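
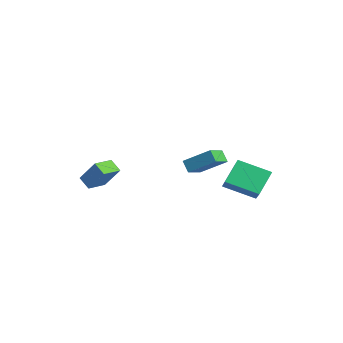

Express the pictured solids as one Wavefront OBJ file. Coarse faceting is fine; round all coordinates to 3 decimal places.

v 4.274 2.165 -0.996
v 3.58 3.217 0.359
v 2.921 2.503 -1.95
v 2.227 3.555 -0.595
v 5.293 3.905 -1.825
v 4.599 4.957 -0.47
v 3.94 4.243 -2.779
v 3.246 5.295 -1.424
v -4.028 -4.193 -3.1
v -3.026 -3.502 -1.577
v -4.697 -2.958 -3.22
v -3.695 -2.267 -1.697
v -3.285 -3.853 -3.743
v -2.283 -3.162 -2.22
v -3.954 -2.618 -3.863
v -2.952 -1.927 -2.34
v 2.369 0.999 0.093
v 3.183 -0.033 0.546
v 3.415 2.299 1.177
v 4.229 1.267 1.63
v 2.931 1.133 -0.61
v 3.745 0.101 -0.157
v 3.977 2.433 0.474
v 4.791 1.401 0.927
f 2 4 1
f 5 2 1
f 1 4 3
f 3 5 1
f 2 8 4
f 6 2 5
f 6 8 2
f 4 8 3
f 7 5 3
f 3 8 7
f 7 6 5
f 8 6 7
f 10 12 9
f 13 10 9
f 9 12 11
f 11 13 9
f 10 16 12
f 14 10 13
f 14 16 10
f 12 16 11
f 15 13 11
f 11 16 15
f 15 14 13
f 16 14 15
f 18 20 17
f 21 18 17
f 17 20 19
f 19 21 17
f 18 24 20
f 22 18 21
f 22 24 18
f 20 24 19
f 23 21 19
f 19 24 23
f 23 22 21
f 24 22 23



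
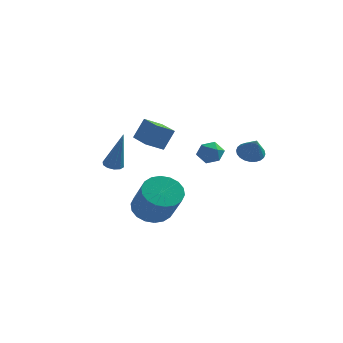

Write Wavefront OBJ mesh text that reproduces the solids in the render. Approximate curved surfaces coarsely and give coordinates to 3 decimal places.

v -2.939 -0.451 0.404
v -2.514 -0.68 0.239
v -2.301 -0.769 2.476
v -2.454 -0.371 0.268
v -2.579 -0.094 0.349
v -2.842 0.047 0.451
v -3.141 -0.002 0.536
v -3.364 -0.223 0.57
v -3.423 -0.531 0.541
v -3.298 -0.809 0.46
v -3.036 -0.95 0.358
v -2.736 -0.9 0.273
v -0.14 -2.979 -1.042
v 0.52 -3.325 -1.679
v 1.399 -4.347 -0.215
v 0.74 -4.001 0.422
v 0.707 -2.958 -1.536
v 1.586 -3.98 -0.072
v 0.726 -2.595 -1.294
v 1.605 -3.617 0.17
v 0.574 -2.309 -1.003
v 1.453 -3.33 0.461
v 0.28 -2.155 -0.719
v 1.16 -3.176 0.745
v -0.096 -2.164 -0.5
v 0.783 -3.186 0.964
v -0.481 -2.335 -0.387
v 0.398 -3.357 1.077
v -0.799 -2.633 -0.405
v 0.08 -3.655 1.059
v -0.986 -3 -0.548
v -0.107 -4.022 0.916
v -1.005 -3.363 -0.79
v -0.126 -4.385 0.674
v -0.853 -3.65 -1.081
v 0.026 -4.671 0.383
v -0.56 -3.804 -1.365
v 0.32 -4.825 0.099
v -0.183 -3.794 -1.584
v 0.696 -4.816 -0.12
v 0.202 -3.623 -1.697
v 1.081 -4.645 -0.233
v 0.945 2.721 0.887
v 1.174 2.437 0.272
v 0.706 1.663 1.288
v 0.935 1.379 0.673
v 1.401 1.684 1.121
v 1.548 2.339 0.873
v 0.332 1.761 0.687
v 0.479 2.416 0.439
v 0.795 1.844 0.148
v 1.456 1.796 0.417
v 0.424 2.304 1.143
v 1.085 2.256 1.412
v -1.891 -0.613 2.287
v -1.496 -0.237 3.356
v -1.233 -0.011 1.833
v -0.839 0.364 2.902
v -0.921 -1.664 2.298
v -0.527 -1.289 3.367
v -0.264 -1.063 1.844
v 0.131 -0.687 2.913
v 3.451 0.164 1.697
v 3.801 -0.224 1.278
v 3.909 -0.464 2.663
v 3.971 -0.031 1.323
v 4.062 0.192 1.425
v 4.06 0.411 1.568
v 3.965 0.592 1.731
v 3.792 0.708 1.889
v 3.566 0.741 2.017
v 3.323 0.686 2.097
v 3.1 0.552 2.116
v 2.93 0.359 2.071
v 2.839 0.136 1.969
v 2.841 -0.083 1.826
v 2.936 -0.264 1.663
v 3.11 -0.38 1.505
v 3.335 -0.413 1.377
v 3.578 -0.359 1.297
f 2 1 4
f 2 4 3
f 4 1 5
f 4 5 3
f 5 1 6
f 5 6 3
f 6 1 7
f 6 7 3
f 7 1 8
f 7 8 3
f 8 1 9
f 8 9 3
f 9 1 10
f 9 10 3
f 10 1 11
f 10 11 3
f 11 1 12
f 11 12 3
f 12 1 2
f 12 2 3
f 14 13 17
f 14 17 15
f 15 17 18
f 15 18 16
f 17 13 19
f 17 19 18
f 18 19 20
f 18 20 16
f 19 13 21
f 19 21 20
f 20 21 22
f 20 22 16
f 21 13 23
f 21 23 22
f 22 23 24
f 22 24 16
f 23 13 25
f 23 25 24
f 24 25 26
f 24 26 16
f 25 13 27
f 25 27 26
f 26 27 28
f 26 28 16
f 27 13 29
f 27 29 28
f 28 29 30
f 28 30 16
f 29 13 31
f 29 31 30
f 30 31 32
f 30 32 16
f 31 13 33
f 31 33 32
f 32 33 34
f 32 34 16
f 33 13 35
f 33 35 34
f 34 35 36
f 34 36 16
f 35 13 37
f 35 37 36
f 36 37 38
f 36 38 16
f 37 13 39
f 37 39 38
f 38 39 40
f 38 40 16
f 39 13 41
f 39 41 40
f 40 41 42
f 40 42 16
f 41 13 14
f 41 14 42
f 42 14 15
f 42 15 16
f 43 54 48
f 43 48 44
f 43 44 50
f 43 50 53
f 43 53 54
f 44 48 52
f 48 54 47
f 54 53 45
f 53 50 49
f 50 44 51
f 46 52 47
f 46 47 45
f 46 45 49
f 46 49 51
f 46 51 52
f 47 52 48
f 45 47 54
f 49 45 53
f 51 49 50
f 52 51 44
f 56 58 55
f 59 56 55
f 55 58 57
f 57 59 55
f 56 62 58
f 60 56 59
f 60 62 56
f 58 62 57
f 61 59 57
f 57 62 61
f 61 60 59
f 62 60 61
f 64 63 66
f 64 66 65
f 66 63 67
f 66 67 65
f 67 63 68
f 67 68 65
f 68 63 69
f 68 69 65
f 69 63 70
f 69 70 65
f 70 63 71
f 70 71 65
f 71 63 72
f 71 72 65
f 72 63 73
f 72 73 65
f 73 63 74
f 73 74 65
f 74 63 75
f 74 75 65
f 75 63 76
f 75 76 65
f 76 63 77
f 76 77 65
f 77 63 78
f 77 78 65
f 78 63 79
f 78 79 65
f 79 63 80
f 79 80 65
f 80 63 64
f 80 64 65



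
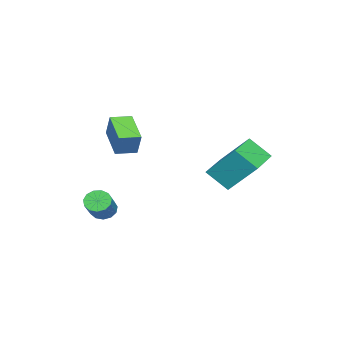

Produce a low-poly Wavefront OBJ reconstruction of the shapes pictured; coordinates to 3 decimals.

v 0.903 -1.712 2.368
v 1.327 -1.363 3.491
v 0.303 -0.863 2.332
v 0.727 -0.515 3.455
v 2.233 -0.805 1.585
v 2.657 -0.457 2.708
v 1.633 0.043 1.549
v 2.057 0.392 2.672
v -2.363 3.824 -0.911
v -2.363 2.753 0.081
v -2.275 5.23 0.606
v -2.275 4.159 1.598
v -0.185 3.761 -0.978
v -0.185 2.69 0.014
v -0.097 5.167 0.539
v -0.097 4.096 1.531
v 1.263 -1.744 -2.304
v 1.662 -1.604 -2.811
v 2.815 -1.456 -1.863
v 2.417 -1.596 -1.356
v 1.524 -1.279 -2.693
v 2.677 -1.132 -1.746
v 1.303 -1.102 -2.452
v 2.456 -0.954 -1.504
v 1.07 -1.128 -2.164
v 2.223 -0.981 -1.216
v 0.898 -1.35 -1.92
v 2.051 -1.203 -0.972
v 0.842 -1.697 -1.798
v 1.995 -1.55 -0.85
v 0.92 -2.059 -1.837
v 2.073 -1.912 -0.889
v 1.107 -2.32 -2.024
v 2.26 -2.173 -1.076
v 1.343 -2.399 -2.3
v 2.497 -2.251 -1.352
v 1.555 -2.269 -2.577
v 2.708 -2.122 -1.629
v 1.673 -1.973 -2.767
v 2.827 -1.825 -1.82
f 2 4 1
f 5 2 1
f 1 4 3
f 3 5 1
f 2 8 4
f 6 2 5
f 6 8 2
f 4 8 3
f 7 5 3
f 3 8 7
f 7 6 5
f 8 6 7
f 10 12 9
f 13 10 9
f 9 12 11
f 11 13 9
f 10 16 12
f 14 10 13
f 14 16 10
f 12 16 11
f 15 13 11
f 11 16 15
f 15 14 13
f 16 14 15
f 18 17 21
f 18 21 19
f 19 21 22
f 19 22 20
f 21 17 23
f 21 23 22
f 22 23 24
f 22 24 20
f 23 17 25
f 23 25 24
f 24 25 26
f 24 26 20
f 25 17 27
f 25 27 26
f 26 27 28
f 26 28 20
f 27 17 29
f 27 29 28
f 28 29 30
f 28 30 20
f 29 17 31
f 29 31 30
f 30 31 32
f 30 32 20
f 31 17 33
f 31 33 32
f 32 33 34
f 32 34 20
f 33 17 35
f 33 35 34
f 34 35 36
f 34 36 20
f 35 17 37
f 35 37 36
f 36 37 38
f 36 38 20
f 37 17 39
f 37 39 38
f 38 39 40
f 38 40 20
f 39 17 18
f 39 18 40
f 40 18 19
f 40 19 20



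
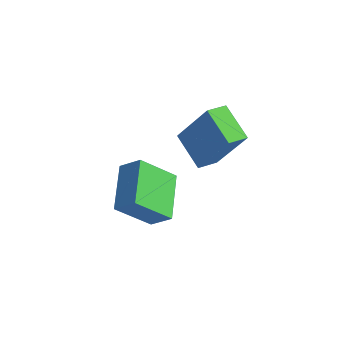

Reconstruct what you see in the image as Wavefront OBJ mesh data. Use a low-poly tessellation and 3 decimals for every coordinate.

v -3.452 -2.263 -3.482
v -2.739 -2.096 -2.877
v -4.302 -0.792 -2.887
v -3.589 -0.625 -2.281
v -2.671 -1.335 -4.659
v -1.958 -1.168 -4.053
v -3.521 0.136 -4.063
v -2.808 0.303 -3.458
v -2.938 1.754 -4.302
v -4.166 2.285 -3.625
v -2.709 2.546 -4.509
v -3.938 3.077 -3.832
v -1.842 1.923 -2.448
v -3.071 2.454 -1.771
v -1.614 2.715 -2.655
v -2.842 3.246 -1.978
f 2 4 1
f 5 2 1
f 1 4 3
f 3 5 1
f 2 8 4
f 6 2 5
f 6 8 2
f 4 8 3
f 7 5 3
f 3 8 7
f 7 6 5
f 8 6 7
f 10 12 9
f 13 10 9
f 9 12 11
f 11 13 9
f 10 16 12
f 14 10 13
f 14 16 10
f 12 16 11
f 15 13 11
f 11 16 15
f 15 14 13
f 16 14 15



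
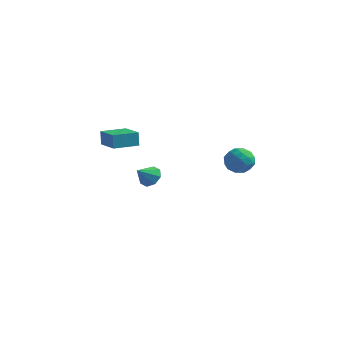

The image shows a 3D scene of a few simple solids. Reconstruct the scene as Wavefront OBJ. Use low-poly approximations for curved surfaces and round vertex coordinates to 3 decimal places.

v 2.883 -3.02 2.553
v 3.452 -2.74 1.795
v 4.188 -3.42 3.385
v 4.757 -3.14 2.627
v 4.259 -2.463 3.147
v 3.452 -2.216 2.633
v 4.188 -3.944 2.547
v 3.381 -3.697 2.033
v 4.258 -3.311 1.791
v 4.303 -2.396 2.162
v 3.337 -3.764 3.018
v 3.382 -2.849 3.389
v 3.053 -2.845 2.101
v 4.587 -3.315 3.079
v 4.294 -2.918 3.385
v 4.629 -2.753 2.94
v 3.053 -2.537 2.593
v 3.388 -2.372 2.148
v 3.862 -2.21 2.943
v 4.252 -3.788 3.032
v 4.587 -3.623 2.587
v 3.011 -3.407 2.24
v 3.346 -3.242 1.795
v 3.778 -3.95 2.237
v 3.861 -3.016 1.653
v 4.629 -3.251 2.142
v 4.294 -3.724 2.095
v 3.82 -3.578 1.793
v 3.887 -2.478 1.871
v 4.655 -2.713 2.36
v 4.362 -2.316 2.666
v 3.888 -2.17 2.364
v 4.361 -2.814 1.869
v 2.985 -3.447 2.82
v 3.753 -3.682 3.309
v 3.752 -3.99 2.816
v 3.278 -3.844 2.514
v 3.011 -2.909 3.038
v 3.779 -3.144 3.527
v 3.82 -2.582 3.387
v 3.346 -2.436 3.085
v 3.279 -3.346 3.311
v -2.598 -2.467 -0.48
v -1.977 -2.932 -0.773
v -2.942 -3.453 0.36
v -1.8 -2.574 -0.279
v -2.091 -2.152 0.097
v -2.679 -1.915 0.135
v -3.22 -2.001 -0.187
v -3.397 -2.36 -0.68
v -3.106 -2.781 -1.056
v -2.518 -3.018 -1.095
v -3.598 -5.015 2.673
v -3.728 -4.871 3.675
v -5.055 -4.082 2.35
v -5.185 -3.938 3.351
v -2.675 -3.602 2.589
v -2.805 -3.458 3.59
v -4.132 -2.669 2.265
v -4.262 -2.525 3.267
f 1 38 17
f 38 12 41
f 17 41 6
f 38 41 17
f 1 17 13
f 17 6 18
f 13 18 2
f 17 18 13
f 1 13 22
f 13 2 23
f 22 23 8
f 13 23 22
f 1 22 34
f 22 8 37
f 34 37 11
f 22 37 34
f 1 34 38
f 34 11 42
f 38 42 12
f 34 42 38
f 2 18 29
f 18 6 32
f 29 32 10
f 18 32 29
f 6 41 19
f 41 12 40
f 19 40 5
f 41 40 19
f 12 42 39
f 42 11 35
f 39 35 3
f 42 35 39
f 11 37 36
f 37 8 24
f 36 24 7
f 37 24 36
f 8 23 28
f 23 2 25
f 28 25 9
f 23 25 28
f 4 30 16
f 30 10 31
f 16 31 5
f 30 31 16
f 4 16 14
f 16 5 15
f 14 15 3
f 16 15 14
f 4 14 21
f 14 3 20
f 21 20 7
f 14 20 21
f 4 21 26
f 21 7 27
f 26 27 9
f 21 27 26
f 4 26 30
f 26 9 33
f 30 33 10
f 26 33 30
f 5 31 19
f 31 10 32
f 19 32 6
f 31 32 19
f 3 15 39
f 15 5 40
f 39 40 12
f 15 40 39
f 7 20 36
f 20 3 35
f 36 35 11
f 20 35 36
f 9 27 28
f 27 7 24
f 28 24 8
f 27 24 28
f 10 33 29
f 33 9 25
f 29 25 2
f 33 25 29
f 44 43 46
f 44 46 45
f 46 43 47
f 46 47 45
f 47 43 48
f 47 48 45
f 48 43 49
f 48 49 45
f 49 43 50
f 49 50 45
f 50 43 51
f 50 51 45
f 51 43 52
f 51 52 45
f 52 43 44
f 52 44 45
f 54 56 53
f 57 54 53
f 53 56 55
f 55 57 53
f 54 60 56
f 58 54 57
f 58 60 54
f 56 60 55
f 59 57 55
f 55 60 59
f 59 58 57
f 60 58 59



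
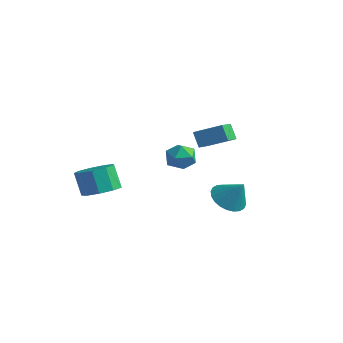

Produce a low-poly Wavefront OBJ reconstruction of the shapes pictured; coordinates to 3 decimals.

v 1.395 0.44 -2.989
v 1.989 -0.346 -3.288
v 2.265 0.62 -1.731
v 2.177 -0.036 -3.461
v 2.245 0.346 -3.563
v 2.184 0.743 -3.578
v 2.003 1.094 -3.503
v 1.729 1.345 -3.349
v 1.405 1.459 -3.141
v 1.079 1.417 -2.91
v 0.801 1.227 -2.691
v 0.614 0.917 -2.517
v 0.545 0.534 -2.415
v 0.606 0.137 -2.4
v 0.787 -0.214 -2.475
v 1.061 -0.465 -2.629
v 1.385 -0.578 -2.837
v 1.711 -0.537 -3.068
v -2.849 3.009 -0.612
v -2.268 1.707 -0.03
v -1.604 3.856 0.039
v -1.024 2.553 0.622
v -2.296 2.867 -1.482
v -1.716 1.564 -0.899
v -1.052 3.713 -0.83
v -0.471 2.411 -0.248
v -2.968 1.31 -1.071
v -2.693 1.683 -1.872
v -2.067 0.137 -1.308
v -1.792 0.51 -2.109
v -1.547 0.902 -1.308
v -2.103 1.627 -1.161
v -2.657 0.193 -2.019
v -3.213 0.918 -1.872
v -2.501 0.993 -2.458
v -1.814 1.431 -2.018
v -2.946 0.389 -1.162
v -2.259 0.827 -0.722
v -3.564 -3.601 -2.787
v -2.741 -3.013 -2.438
v -3.393 -2.892 -1.104
v -4.216 -3.479 -1.453
v -3.254 -2.578 -2.728
v -3.905 -2.457 -1.394
v -3.912 -2.622 -3.046
v -4.563 -2.501 -1.711
v -4.407 -3.124 -3.242
v -5.059 -3.003 -1.908
v -4.508 -3.848 -3.226
v -5.16 -3.727 -1.891
v -4.167 -4.457 -3.004
v -4.819 -4.336 -1.67
v -3.544 -4.665 -2.681
v -4.196 -4.544 -1.347
v -2.931 -4.375 -2.408
v -3.582 -4.254 -1.073
v -2.613 -3.722 -2.312
v -3.265 -3.601 -0.977
f 2 1 4
f 2 4 3
f 4 1 5
f 4 5 3
f 5 1 6
f 5 6 3
f 6 1 7
f 6 7 3
f 7 1 8
f 7 8 3
f 8 1 9
f 8 9 3
f 9 1 10
f 9 10 3
f 10 1 11
f 10 11 3
f 11 1 12
f 11 12 3
f 12 1 13
f 12 13 3
f 13 1 14
f 13 14 3
f 14 1 15
f 14 15 3
f 15 1 16
f 15 16 3
f 16 1 17
f 16 17 3
f 17 1 18
f 17 18 3
f 18 1 2
f 18 2 3
f 20 22 19
f 23 20 19
f 19 22 21
f 21 23 19
f 20 26 22
f 24 20 23
f 24 26 20
f 22 26 21
f 25 23 21
f 21 26 25
f 25 24 23
f 26 24 25
f 27 38 32
f 27 32 28
f 27 28 34
f 27 34 37
f 27 37 38
f 28 32 36
f 32 38 31
f 38 37 29
f 37 34 33
f 34 28 35
f 30 36 31
f 30 31 29
f 30 29 33
f 30 33 35
f 30 35 36
f 31 36 32
f 29 31 38
f 33 29 37
f 35 33 34
f 36 35 28
f 40 39 43
f 40 43 41
f 41 43 44
f 41 44 42
f 43 39 45
f 43 45 44
f 44 45 46
f 44 46 42
f 45 39 47
f 45 47 46
f 46 47 48
f 46 48 42
f 47 39 49
f 47 49 48
f 48 49 50
f 48 50 42
f 49 39 51
f 49 51 50
f 50 51 52
f 50 52 42
f 51 39 53
f 51 53 52
f 52 53 54
f 52 54 42
f 53 39 55
f 53 55 54
f 54 55 56
f 54 56 42
f 55 39 57
f 55 57 56
f 56 57 58
f 56 58 42
f 57 39 40
f 57 40 58
f 58 40 41
f 58 41 42



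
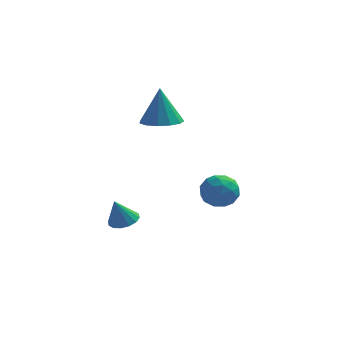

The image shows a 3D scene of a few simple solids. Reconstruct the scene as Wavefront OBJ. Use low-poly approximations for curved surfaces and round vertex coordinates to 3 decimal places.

v 1.106 -1.795 -0.2
v 1.75 -1.414 -0.087
v 1.75 -2.806 -0.453
v 2.394 -2.425 -0.34
v 1.937 -2.578 0.244
v 1.539 -1.953 0.4
v 1.961 -2.267 -0.94
v 1.563 -1.642 -0.784
v 2.278 -1.705 -0.545
v 2.264 -1.897 0.188
v 1.236 -2.323 -0.728
v 1.222 -2.515 0.005
v 1.372 -1.516 -0.122
v 2.128 -2.704 -0.418
v 1.86 -2.794 -0.075
v 2.238 -2.57 -0.009
v 1.248 -1.833 0.165
v 1.626 -1.608 0.231
v 1.736 -2.293 0.426
v 1.874 -2.612 -0.771
v 2.252 -2.387 -0.705
v 1.262 -1.65 -0.531
v 1.64 -1.426 -0.465
v 1.764 -1.927 -0.966
v 2.061 -1.463 -0.324
v 2.439 -2.057 -0.472
v 2.184 -1.964 -0.825
v 1.951 -1.597 -0.734
v 2.052 -1.576 0.106
v 2.43 -2.17 -0.042
v 2.162 -2.26 0.301
v 1.928 -1.893 0.393
v 2.362 -1.747 -0.162
v 1.07 -2.05 -0.498
v 1.448 -2.644 -0.646
v 1.572 -2.327 -0.933
v 1.338 -1.96 -0.841
v 1.061 -2.163 -0.068
v 1.439 -2.757 -0.216
v 1.549 -2.623 0.194
v 1.316 -2.256 0.285
v 1.138 -2.473 -0.378
v -1.958 -0.248 -2.952
v -1.45 0.02 -2.746
v -2.262 -0.472 -1.908
v -1.664 0.251 -2.759
v -1.958 0.349 -2.824
v -2.251 0.286 -2.923
v -2.466 0.081 -3.029
v -2.544 -0.213 -3.115
v -2.466 -0.516 -3.158
v -2.251 -0.747 -3.145
v -1.958 -0.844 -3.08
v -1.665 -0.782 -2.981
v -1.45 -0.576 -2.874
v -1.371 -0.283 -2.788
v -0.851 1.709 1.262
v -0.028 1.811 1.296
v -0.949 1.971 2.858
v -0.21 2.234 1.215
v -0.595 2.49 1.149
v -1.062 2.499 1.119
v -1.461 2.256 1.135
v -1.667 1.84 1.19
v -1.614 1.382 1.269
v -1.318 1.028 1.345
v -0.874 0.89 1.395
v -0.423 1.012 1.403
v -0.107 1.355 1.366
f 1 38 17
f 38 12 41
f 17 41 6
f 38 41 17
f 1 17 13
f 17 6 18
f 13 18 2
f 17 18 13
f 1 13 22
f 13 2 23
f 22 23 8
f 13 23 22
f 1 22 34
f 22 8 37
f 34 37 11
f 22 37 34
f 1 34 38
f 34 11 42
f 38 42 12
f 34 42 38
f 2 18 29
f 18 6 32
f 29 32 10
f 18 32 29
f 6 41 19
f 41 12 40
f 19 40 5
f 41 40 19
f 12 42 39
f 42 11 35
f 39 35 3
f 42 35 39
f 11 37 36
f 37 8 24
f 36 24 7
f 37 24 36
f 8 23 28
f 23 2 25
f 28 25 9
f 23 25 28
f 4 30 16
f 30 10 31
f 16 31 5
f 30 31 16
f 4 16 14
f 16 5 15
f 14 15 3
f 16 15 14
f 4 14 21
f 14 3 20
f 21 20 7
f 14 20 21
f 4 21 26
f 21 7 27
f 26 27 9
f 21 27 26
f 4 26 30
f 26 9 33
f 30 33 10
f 26 33 30
f 5 31 19
f 31 10 32
f 19 32 6
f 31 32 19
f 3 15 39
f 15 5 40
f 39 40 12
f 15 40 39
f 7 20 36
f 20 3 35
f 36 35 11
f 20 35 36
f 9 27 28
f 27 7 24
f 28 24 8
f 27 24 28
f 10 33 29
f 33 9 25
f 29 25 2
f 33 25 29
f 44 43 46
f 44 46 45
f 46 43 47
f 46 47 45
f 47 43 48
f 47 48 45
f 48 43 49
f 48 49 45
f 49 43 50
f 49 50 45
f 50 43 51
f 50 51 45
f 51 43 52
f 51 52 45
f 52 43 53
f 52 53 45
f 53 43 54
f 53 54 45
f 54 43 55
f 54 55 45
f 55 43 56
f 55 56 45
f 56 43 44
f 56 44 45
f 58 57 60
f 58 60 59
f 60 57 61
f 60 61 59
f 61 57 62
f 61 62 59
f 62 57 63
f 62 63 59
f 63 57 64
f 63 64 59
f 64 57 65
f 64 65 59
f 65 57 66
f 65 66 59
f 66 57 67
f 66 67 59
f 67 57 68
f 67 68 59
f 68 57 69
f 68 69 59
f 69 57 58
f 69 58 59



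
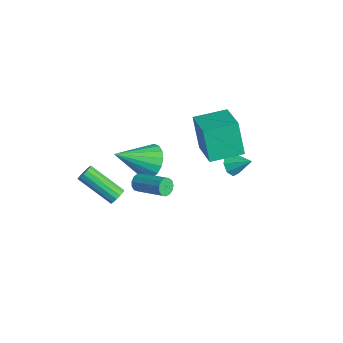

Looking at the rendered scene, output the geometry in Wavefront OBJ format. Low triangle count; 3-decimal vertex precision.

v 0.001 -3.207 -0.412
v 0.268 -3.397 -0.79
v 1.745 -2.723 -0.086
v 1.479 -2.533 0.292
v 0.189 -3.139 -0.87
v 1.666 -2.465 -0.167
v 0.05 -2.902 -0.805
v 1.527 -2.229 -0.102
v -0.104 -2.763 -0.616
v 1.373 -2.089 0.088
v -0.225 -2.764 -0.361
v 1.253 -2.09 0.343
v -0.274 -2.906 -0.123
v 1.204 -2.232 0.581
v -0.235 -3.143 0.024
v 1.242 -2.47 0.728
v -0.122 -3.401 0.032
v 1.356 -2.727 0.736
v 0.031 -3.597 -0.101
v 1.509 -2.923 0.603
v 0.174 -3.669 -0.332
v 1.652 -2.996 0.371
v 0.262 -3.595 -0.589
v 1.74 -2.921 0.115
v -2.604 -3.054 -4.36
v -2.251 -3.275 -4.065
v -3.824 -4.287 -2.945
v -4.176 -4.066 -3.24
v -2.31 -3.048 -3.943
v -3.883 -4.06 -2.823
v -2.448 -2.823 -3.933
v -4.02 -3.835 -2.813
v -2.627 -2.66 -4.037
v -4.2 -3.672 -2.917
v -2.8 -2.602 -4.228
v -4.373 -3.614 -3.108
v -2.921 -2.666 -4.454
v -4.493 -3.678 -3.334
v -2.956 -2.833 -4.655
v -4.529 -3.845 -3.535
v -2.897 -3.06 -4.777
v -4.47 -4.072 -3.657
v -2.76 -3.285 -4.787
v -4.332 -4.297 -3.667
v -2.58 -3.448 -4.683
v -4.153 -4.46 -3.563
v -2.407 -3.506 -4.492
v -3.98 -4.518 -3.372
v -2.287 -3.442 -4.266
v -3.859 -4.454 -3.146
v -1.753 -1.641 -1.265
v -0.747 -1.79 -1.19
v -2.107 -3.419 -0.035
v -0.836 -1.525 -0.833
v -1.107 -1.283 -0.561
v -1.506 -1.112 -0.428
v -1.954 -1.046 -0.461
v -2.362 -1.097 -0.654
v -2.65 -1.257 -0.967
v -2.759 -1.492 -1.339
v -2.67 -1.757 -1.697
v -2.399 -1.999 -1.968
v -2 -2.171 -2.101
v -1.552 -2.237 -2.068
v -1.144 -2.185 -1.876
v -0.856 -2.026 -1.562
v -1.795 3.034 -4.037
v -1.481 3.259 -4.633
v -0.985 3.686 -3.363
v -1.881 3.589 -4.471
v -2.231 3.594 -4.055
v -2.326 3.27 -3.629
v -2.109 2.808 -3.442
v -1.709 2.478 -3.603
v -1.359 2.474 -4.019
v -1.265 2.797 -4.445
v -2.964 1.79 -3.069
v -3.746 1.839 -1.217
v -2.57 3.562 -2.95
v -3.352 3.611 -1.098
v -1.128 1.329 -2.282
v -1.91 1.378 -0.43
v -0.734 3.101 -2.163
v -1.516 3.15 -0.311
f 2 1 5
f 2 5 3
f 3 5 6
f 3 6 4
f 5 1 7
f 5 7 6
f 6 7 8
f 6 8 4
f 7 1 9
f 7 9 8
f 8 9 10
f 8 10 4
f 9 1 11
f 9 11 10
f 10 11 12
f 10 12 4
f 11 1 13
f 11 13 12
f 12 13 14
f 12 14 4
f 13 1 15
f 13 15 14
f 14 15 16
f 14 16 4
f 15 1 17
f 15 17 16
f 16 17 18
f 16 18 4
f 17 1 19
f 17 19 18
f 18 19 20
f 18 20 4
f 19 1 21
f 19 21 20
f 20 21 22
f 20 22 4
f 21 1 23
f 21 23 22
f 22 23 24
f 22 24 4
f 23 1 2
f 23 2 24
f 24 2 3
f 24 3 4
f 26 25 29
f 26 29 27
f 27 29 30
f 27 30 28
f 29 25 31
f 29 31 30
f 30 31 32
f 30 32 28
f 31 25 33
f 31 33 32
f 32 33 34
f 32 34 28
f 33 25 35
f 33 35 34
f 34 35 36
f 34 36 28
f 35 25 37
f 35 37 36
f 36 37 38
f 36 38 28
f 37 25 39
f 37 39 38
f 38 39 40
f 38 40 28
f 39 25 41
f 39 41 40
f 40 41 42
f 40 42 28
f 41 25 43
f 41 43 42
f 42 43 44
f 42 44 28
f 43 25 45
f 43 45 44
f 44 45 46
f 44 46 28
f 45 25 47
f 45 47 46
f 46 47 48
f 46 48 28
f 47 25 49
f 47 49 48
f 48 49 50
f 48 50 28
f 49 25 26
f 49 26 50
f 50 26 27
f 50 27 28
f 52 51 54
f 52 54 53
f 54 51 55
f 54 55 53
f 55 51 56
f 55 56 53
f 56 51 57
f 56 57 53
f 57 51 58
f 57 58 53
f 58 51 59
f 58 59 53
f 59 51 60
f 59 60 53
f 60 51 61
f 60 61 53
f 61 51 62
f 61 62 53
f 62 51 63
f 62 63 53
f 63 51 64
f 63 64 53
f 64 51 65
f 64 65 53
f 65 51 66
f 65 66 53
f 66 51 52
f 66 52 53
f 68 67 70
f 68 70 69
f 70 67 71
f 70 71 69
f 71 67 72
f 71 72 69
f 72 67 73
f 72 73 69
f 73 67 74
f 73 74 69
f 74 67 75
f 74 75 69
f 75 67 76
f 75 76 69
f 76 67 68
f 76 68 69
f 78 80 77
f 81 78 77
f 77 80 79
f 79 81 77
f 78 84 80
f 82 78 81
f 82 84 78
f 80 84 79
f 83 81 79
f 79 84 83
f 83 82 81
f 84 82 83



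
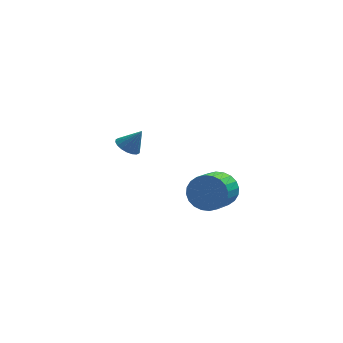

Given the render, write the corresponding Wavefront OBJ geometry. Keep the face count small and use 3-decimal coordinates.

v 4.25 -0.643 -2.347
v 4.741 -0.588 -1.667
v 4.2 -1.623 -1.194
v 3.71 -1.677 -1.873
v 4.482 -0.41 -1.573
v 3.941 -1.445 -1.1
v 4.188 -0.267 -1.598
v 3.647 -1.302 -1.124
v 3.903 -0.182 -1.736
v 3.362 -1.217 -1.263
v 3.671 -0.167 -1.967
v 3.131 -1.202 -1.494
v 3.528 -0.224 -2.256
v 2.987 -1.259 -1.783
v 3.494 -0.345 -2.559
v 2.954 -1.38 -2.086
v 3.576 -0.511 -2.83
v 3.035 -1.546 -2.356
v 3.76 -0.697 -3.026
v 3.219 -1.732 -2.553
v 4.019 -0.875 -3.12
v 3.478 -1.91 -2.647
v 4.313 -1.018 -3.096
v 3.772 -2.053 -2.622
v 4.598 -1.103 -2.957
v 4.057 -2.138 -2.484
v 4.829 -1.118 -2.726
v 4.289 -2.153 -2.253
v 4.973 -1.061 -2.437
v 4.432 -2.096 -1.964
v 5.006 -0.94 -2.134
v 4.466 -1.975 -1.661
v 4.925 -0.774 -1.864
v 4.384 -1.809 -1.39
v 1.071 3.783 -2.449
v 1.406 3.364 -2.695
v 1.649 3.717 -1.551
v 1.531 3.585 -2.76
v 1.566 3.846 -2.763
v 1.502 4.094 -2.704
v 1.353 4.28 -2.595
v 1.148 4.368 -2.456
v 0.928 4.34 -2.316
v 0.736 4.201 -2.202
v 0.61 3.98 -2.137
v 0.576 3.72 -2.134
v 0.639 3.472 -2.193
v 0.788 3.286 -2.303
v 0.993 3.198 -2.442
v 1.213 3.226 -2.582
f 2 1 5
f 2 5 3
f 3 5 6
f 3 6 4
f 5 1 7
f 5 7 6
f 6 7 8
f 6 8 4
f 7 1 9
f 7 9 8
f 8 9 10
f 8 10 4
f 9 1 11
f 9 11 10
f 10 11 12
f 10 12 4
f 11 1 13
f 11 13 12
f 12 13 14
f 12 14 4
f 13 1 15
f 13 15 14
f 14 15 16
f 14 16 4
f 15 1 17
f 15 17 16
f 16 17 18
f 16 18 4
f 17 1 19
f 17 19 18
f 18 19 20
f 18 20 4
f 19 1 21
f 19 21 20
f 20 21 22
f 20 22 4
f 21 1 23
f 21 23 22
f 22 23 24
f 22 24 4
f 23 1 25
f 23 25 24
f 24 25 26
f 24 26 4
f 25 1 27
f 25 27 26
f 26 27 28
f 26 28 4
f 27 1 29
f 27 29 28
f 28 29 30
f 28 30 4
f 29 1 31
f 29 31 30
f 30 31 32
f 30 32 4
f 31 1 33
f 31 33 32
f 32 33 34
f 32 34 4
f 33 1 2
f 33 2 34
f 34 2 3
f 34 3 4
f 36 35 38
f 36 38 37
f 38 35 39
f 38 39 37
f 39 35 40
f 39 40 37
f 40 35 41
f 40 41 37
f 41 35 42
f 41 42 37
f 42 35 43
f 42 43 37
f 43 35 44
f 43 44 37
f 44 35 45
f 44 45 37
f 45 35 46
f 45 46 37
f 46 35 47
f 46 47 37
f 47 35 48
f 47 48 37
f 48 35 49
f 48 49 37
f 49 35 50
f 49 50 37
f 50 35 36
f 50 36 37



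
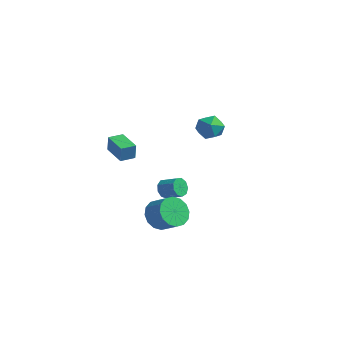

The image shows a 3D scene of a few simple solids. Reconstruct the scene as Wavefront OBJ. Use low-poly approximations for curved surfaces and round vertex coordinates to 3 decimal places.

v 0.369 -2.364 -0.245
v 0.555 -2.085 -0.813
v 1.557 -1.876 -0.383
v 1.371 -2.156 0.185
v 0.373 -1.774 -0.541
v 1.375 -1.566 -0.11
v 0.189 -1.74 -0.13
v 1.191 -1.531 0.301
v 0.09 -1.998 0.227
v 1.091 -1.789 0.658
v 0.121 -2.427 0.363
v 1.122 -2.218 0.794
v 0.268 -2.827 0.214
v 1.27 -2.618 0.645
v 0.463 -3.011 -0.149
v 1.464 -2.802 0.281
v 0.614 -2.892 -0.558
v 1.615 -2.683 -0.127
v 0.65 -2.526 -0.82
v 1.652 -2.317 -0.39
v -4.567 -1.865 0.999
v -4.417 -1.937 2.046
v -4.281 -0.969 1.021
v -4.131 -1.042 2.068
v -3.069 -2.338 0.752
v -2.919 -2.411 1.799
v -2.783 -1.443 0.774
v -2.633 -1.515 1.821
v -2.099 4.048 1.336
v -1.516 4.427 2.024
v -1.624 2.593 1.736
v -1.041 2.972 2.424
v -2.013 3.013 2.529
v -2.306 3.912 2.282
v -0.834 3.108 1.478
v -1.127 4.007 1.231
v -0.734 3.846 2.112
v -1.463 3.787 2.761
v -1.677 3.233 0.999
v -2.406 3.174 1.648
v 1.505 -3.977 -1.228
v 2.005 -4.357 -2.043
v 3.116 -4.344 -1.368
v 2.615 -3.963 -0.552
v 2.033 -3.828 -2.099
v 3.144 -3.814 -1.424
v 1.919 -3.338 -1.922
v 3.03 -3.325 -1.246
v 1.694 -3.02 -1.558
v 2.805 -3.006 -0.883
v 1.418 -2.958 -1.106
v 2.529 -2.944 -0.43
v 1.166 -3.169 -0.686
v 2.276 -3.155 -0.011
v 1.004 -3.596 -0.412
v 2.115 -3.583 0.263
v 0.976 -4.126 -0.356
v 2.087 -4.112 0.319
v 1.09 -4.615 -0.534
v 2.201 -4.602 0.142
v 1.315 -4.934 -0.897
v 2.426 -4.92 -0.222
v 1.591 -4.996 -1.35
v 2.702 -4.982 -0.674
v 1.844 -4.785 -1.769
v 2.954 -4.771 -1.094
f 2 1 5
f 2 5 3
f 3 5 6
f 3 6 4
f 5 1 7
f 5 7 6
f 6 7 8
f 6 8 4
f 7 1 9
f 7 9 8
f 8 9 10
f 8 10 4
f 9 1 11
f 9 11 10
f 10 11 12
f 10 12 4
f 11 1 13
f 11 13 12
f 12 13 14
f 12 14 4
f 13 1 15
f 13 15 14
f 14 15 16
f 14 16 4
f 15 1 17
f 15 17 16
f 16 17 18
f 16 18 4
f 17 1 19
f 17 19 18
f 18 19 20
f 18 20 4
f 19 1 2
f 19 2 20
f 20 2 3
f 20 3 4
f 22 24 21
f 25 22 21
f 21 24 23
f 23 25 21
f 22 28 24
f 26 22 25
f 26 28 22
f 24 28 23
f 27 25 23
f 23 28 27
f 27 26 25
f 28 26 27
f 29 40 34
f 29 34 30
f 29 30 36
f 29 36 39
f 29 39 40
f 30 34 38
f 34 40 33
f 40 39 31
f 39 36 35
f 36 30 37
f 32 38 33
f 32 33 31
f 32 31 35
f 32 35 37
f 32 37 38
f 33 38 34
f 31 33 40
f 35 31 39
f 37 35 36
f 38 37 30
f 42 41 45
f 42 45 43
f 43 45 46
f 43 46 44
f 45 41 47
f 45 47 46
f 46 47 48
f 46 48 44
f 47 41 49
f 47 49 48
f 48 49 50
f 48 50 44
f 49 41 51
f 49 51 50
f 50 51 52
f 50 52 44
f 51 41 53
f 51 53 52
f 52 53 54
f 52 54 44
f 53 41 55
f 53 55 54
f 54 55 56
f 54 56 44
f 55 41 57
f 55 57 56
f 56 57 58
f 56 58 44
f 57 41 59
f 57 59 58
f 58 59 60
f 58 60 44
f 59 41 61
f 59 61 60
f 60 61 62
f 60 62 44
f 61 41 63
f 61 63 62
f 62 63 64
f 62 64 44
f 63 41 65
f 63 65 64
f 64 65 66
f 64 66 44
f 65 41 42
f 65 42 66
f 66 42 43
f 66 43 44



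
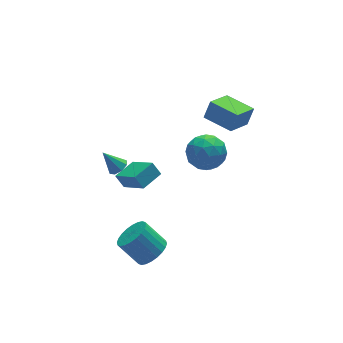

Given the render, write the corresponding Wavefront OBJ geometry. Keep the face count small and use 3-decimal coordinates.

v -2.533 -2.622 -3.546
v -2.025 -3.088 -2.893
v -2.758 -2.245 -1.72
v -3.267 -1.778 -2.374
v -1.804 -2.798 -2.964
v -2.537 -1.955 -1.791
v -1.695 -2.482 -3.123
v -2.428 -1.639 -1.95
v -1.713 -2.187 -3.346
v -2.446 -1.344 -2.173
v -1.856 -1.958 -3.6
v -2.589 -1.115 -2.427
v -2.102 -1.83 -3.846
v -2.835 -0.987 -2.673
v -2.414 -1.823 -4.046
v -3.147 -0.979 -2.873
v -2.744 -1.937 -4.17
v -3.477 -1.094 -2.998
v -3.042 -2.155 -4.2
v -3.775 -1.312 -3.027
v -3.263 -2.445 -4.129
v -3.996 -1.602 -2.956
v -3.372 -2.761 -3.97
v -4.105 -1.918 -2.797
v -3.354 -3.056 -3.747
v -4.087 -2.213 -2.574
v -3.211 -3.285 -3.493
v -3.944 -2.442 -2.32
v -2.965 -3.413 -3.247
v -3.698 -2.57 -2.074
v -2.653 -3.421 -3.047
v -3.386 -2.577 -1.874
v -2.323 -3.306 -2.922
v -3.056 -2.463 -1.75
v -1.75 2.915 -2.044
v -1.411 2.586 -1.69
v -2.37 3.445 -0.956
v -1.227 2.988 -1.781
v -1.349 3.347 -2.026
v -1.706 3.453 -2.281
v -2.088 3.244 -2.398
v -2.273 2.842 -2.307
v -2.151 2.482 -2.062
v -1.794 2.376 -1.806
v 2.605 -1.163 2.932
v 3.052 -1.006 3.902
v 1.868 0.344 3.029
v 2.315 0.5 3.999
v 3.945 -0.46 2.201
v 4.392 -0.304 3.171
v 3.208 1.046 2.298
v 3.655 1.203 3.268
v 0.604 -0.335 1.945
v 1.634 -0.385 2.367
v 1.086 -1.475 0.633
v 2.116 -1.525 1.055
v 1.264 -1.98 1.611
v 0.966 -1.275 2.422
v 1.754 -0.585 0.578
v 1.456 0.12 1.389
v 2.345 -0.539 1.522
v 2.042 -1.401 2.16
v 0.678 -0.459 0.84
v 0.375 -1.321 1.478
v 1.077 -0.26 2.271
v 1.643 -1.6 0.729
v 1.142 -1.867 1.056
v 1.748 -1.897 1.304
v 0.684 -0.784 2.303
v 1.29 -0.813 2.551
v 1.072 -1.75 2.107
v 1.43 -1.047 0.449
v 2.036 -1.076 0.697
v 0.972 0.037 1.696
v 1.578 0.007 1.944
v 1.648 -0.11 0.893
v 2.1 -0.38 2.022
v 2.383 -1.05 1.251
v 2.17 -0.497 0.971
v 1.995 -0.083 1.448
v 1.922 -0.887 2.397
v 2.206 -1.556 1.626
v 1.705 -1.824 1.953
v 1.53 -1.41 2.43
v 2.34 -0.977 1.901
v 0.514 -0.304 1.374
v 0.798 -0.973 0.603
v 1.19 -0.45 0.57
v 1.015 -0.036 1.047
v 0.337 -0.81 1.749
v 0.62 -1.48 0.978
v 0.725 -1.777 1.552
v 0.55 -1.363 2.029
v 0.38 -0.883 1.099
v -2.758 -2.194 1.76
v -3.012 -1.763 2.396
v -3.152 -0.775 0.64
v -3.407 -0.344 1.277
v -1.573 -1.736 1.923
v -1.828 -1.305 2.56
v -1.968 -0.317 0.804
v -2.222 0.114 1.44
f 2 1 5
f 2 5 3
f 3 5 6
f 3 6 4
f 5 1 7
f 5 7 6
f 6 7 8
f 6 8 4
f 7 1 9
f 7 9 8
f 8 9 10
f 8 10 4
f 9 1 11
f 9 11 10
f 10 11 12
f 10 12 4
f 11 1 13
f 11 13 12
f 12 13 14
f 12 14 4
f 13 1 15
f 13 15 14
f 14 15 16
f 14 16 4
f 15 1 17
f 15 17 16
f 16 17 18
f 16 18 4
f 17 1 19
f 17 19 18
f 18 19 20
f 18 20 4
f 19 1 21
f 19 21 20
f 20 21 22
f 20 22 4
f 21 1 23
f 21 23 22
f 22 23 24
f 22 24 4
f 23 1 25
f 23 25 24
f 24 25 26
f 24 26 4
f 25 1 27
f 25 27 26
f 26 27 28
f 26 28 4
f 27 1 29
f 27 29 28
f 28 29 30
f 28 30 4
f 29 1 31
f 29 31 30
f 30 31 32
f 30 32 4
f 31 1 33
f 31 33 32
f 32 33 34
f 32 34 4
f 33 1 2
f 33 2 34
f 34 2 3
f 34 3 4
f 36 35 38
f 36 38 37
f 38 35 39
f 38 39 37
f 39 35 40
f 39 40 37
f 40 35 41
f 40 41 37
f 41 35 42
f 41 42 37
f 42 35 43
f 42 43 37
f 43 35 44
f 43 44 37
f 44 35 36
f 44 36 37
f 46 48 45
f 49 46 45
f 45 48 47
f 47 49 45
f 46 52 48
f 50 46 49
f 50 52 46
f 48 52 47
f 51 49 47
f 47 52 51
f 51 50 49
f 52 50 51
f 53 90 69
f 90 64 93
f 69 93 58
f 90 93 69
f 53 69 65
f 69 58 70
f 65 70 54
f 69 70 65
f 53 65 74
f 65 54 75
f 74 75 60
f 65 75 74
f 53 74 86
f 74 60 89
f 86 89 63
f 74 89 86
f 53 86 90
f 86 63 94
f 90 94 64
f 86 94 90
f 54 70 81
f 70 58 84
f 81 84 62
f 70 84 81
f 58 93 71
f 93 64 92
f 71 92 57
f 93 92 71
f 64 94 91
f 94 63 87
f 91 87 55
f 94 87 91
f 63 89 88
f 89 60 76
f 88 76 59
f 89 76 88
f 60 75 80
f 75 54 77
f 80 77 61
f 75 77 80
f 56 82 68
f 82 62 83
f 68 83 57
f 82 83 68
f 56 68 66
f 68 57 67
f 66 67 55
f 68 67 66
f 56 66 73
f 66 55 72
f 73 72 59
f 66 72 73
f 56 73 78
f 73 59 79
f 78 79 61
f 73 79 78
f 56 78 82
f 78 61 85
f 82 85 62
f 78 85 82
f 57 83 71
f 83 62 84
f 71 84 58
f 83 84 71
f 55 67 91
f 67 57 92
f 91 92 64
f 67 92 91
f 59 72 88
f 72 55 87
f 88 87 63
f 72 87 88
f 61 79 80
f 79 59 76
f 80 76 60
f 79 76 80
f 62 85 81
f 85 61 77
f 81 77 54
f 85 77 81
f 96 98 95
f 99 96 95
f 95 98 97
f 97 99 95
f 96 102 98
f 100 96 99
f 100 102 96
f 98 102 97
f 101 99 97
f 97 102 101
f 101 100 99
f 102 100 101



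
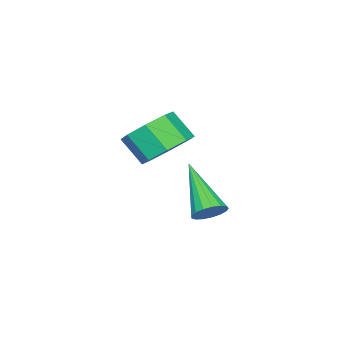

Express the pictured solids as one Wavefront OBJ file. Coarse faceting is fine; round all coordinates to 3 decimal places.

v 0.412 1.064 0.096
v 0.877 1.097 0.474
v -0.592 -0.244 1.444
v 0.706 1.313 0.556
v 0.467 1.472 0.533
v 0.217 1.537 0.41
v 0.01 1.494 0.214
v -0.104 1.353 -0.008
v -0.1 1.145 -0.206
v 0.021 0.919 -0.336
v 0.232 0.726 -0.366
v 0.484 0.611 -0.29
v 0.719 0.6 -0.126
v 0.884 0.694 0.089
v 0.941 0.874 0.306
v 1.743 0.394 3.187
v 2.475 0.784 3.609
v 2.408 0.015 4.435
v 1.677 -0.374 4.013
v 1.857 1.065 3.821
v 1.79 0.296 4.647
v 1.172 0.954 3.662
v 1.105 0.185 4.487
v 0.822 0.515 3.225
v 0.755 -0.254 4.05
v 1.012 0.005 2.765
v 0.945 -0.764 3.591
v 1.63 -0.276 2.553
v 1.563 -1.045 3.379
v 2.315 -0.165 2.713
v 2.248 -0.934 3.538
v 2.665 0.274 3.15
v 2.598 -0.495 3.975
f 2 1 4
f 2 4 3
f 4 1 5
f 4 5 3
f 5 1 6
f 5 6 3
f 6 1 7
f 6 7 3
f 7 1 8
f 7 8 3
f 8 1 9
f 8 9 3
f 9 1 10
f 9 10 3
f 10 1 11
f 10 11 3
f 11 1 12
f 11 12 3
f 12 1 13
f 12 13 3
f 13 1 14
f 13 14 3
f 14 1 15
f 14 15 3
f 15 1 2
f 15 2 3
f 17 16 20
f 17 20 18
f 18 20 21
f 18 21 19
f 20 16 22
f 20 22 21
f 21 22 23
f 21 23 19
f 22 16 24
f 22 24 23
f 23 24 25
f 23 25 19
f 24 16 26
f 24 26 25
f 25 26 27
f 25 27 19
f 26 16 28
f 26 28 27
f 27 28 29
f 27 29 19
f 28 16 30
f 28 30 29
f 29 30 31
f 29 31 19
f 30 16 32
f 30 32 31
f 31 32 33
f 31 33 19
f 32 16 17
f 32 17 33
f 33 17 18
f 33 18 19



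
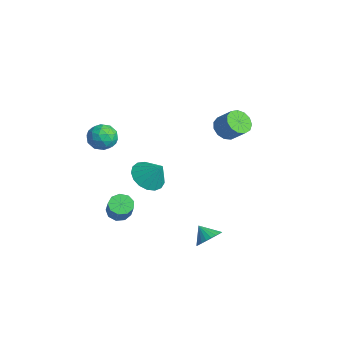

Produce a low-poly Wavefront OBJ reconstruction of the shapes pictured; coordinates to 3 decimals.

v 4.194 0.073 -2.974
v 4.56 0.498 -2.39
v 3.486 -0.233 -2.306
v 4.359 0.713 -2.505
v 4.132 0.83 -2.691
v 3.915 0.832 -2.921
v 3.74 0.718 -3.158
v 3.634 0.507 -3.368
v 3.614 0.229 -3.517
v 3.681 -0.073 -3.584
v 3.827 -0.352 -3.558
v 4.029 -0.566 -3.443
v 4.255 -0.683 -3.256
v 4.473 -0.685 -3.027
v 4.648 -0.572 -2.789
v 4.753 -0.36 -2.58
v 4.774 -0.082 -2.43
v 4.706 0.219 -2.364
v -1.409 -2.798 -3.646
v -0.941 -3.165 -4.052
v -0.103 -3.349 -2.92
v -0.571 -2.982 -2.514
v -0.828 -2.685 -4.057
v 0.009 -2.869 -2.925
v -0.988 -2.259 -3.87
v -0.15 -2.443 -2.738
v -1.344 -2.084 -3.578
v -0.506 -2.268 -2.446
v -1.73 -2.244 -3.318
v -0.893 -2.428 -2.186
v -1.967 -2.663 -3.211
v -1.129 -2.847 -2.079
v -1.942 -3.145 -3.308
v -1.104 -3.329 -2.176
v -1.667 -3.465 -3.563
v -0.83 -3.649 -2.431
v -1.272 -3.473 -3.857
v -0.435 -3.657 -2.725
v 1.092 2.35 3.174
v 1.669 2.408 2.607
v 2.464 2.828 3.46
v 1.888 2.77 4.026
v 1.452 2.809 2.612
v 2.247 3.23 3.465
v 1.121 3.065 2.794
v 1.916 3.485 3.647
v 0.781 3.093 3.097
v 1.576 3.514 3.95
v 0.54 2.886 3.425
v 1.335 3.307 4.278
v 0.474 2.508 3.672
v 1.27 2.929 4.525
v 0.604 2.08 3.761
v 1.4 2.501 4.614
v 0.89 1.738 3.664
v 1.686 2.158 4.517
v 1.24 1.589 3.411
v 2.035 2.01 4.264
v 1.542 1.683 3.082
v 2.338 2.103 3.935
v 1.702 1.988 2.783
v 2.498 2.408 3.636
v 0.347 -1.793 0.007
v 1.041 -2.574 -0.1
v 1.113 -1.267 1.133
v 1.224 -2.209 -0.394
v 1.206 -1.75 -0.597
v 0.991 -1.3 -0.661
v 0.628 -0.963 -0.572
v 0.202 -0.816 -0.35
v -0.192 -0.894 -0.047
v -0.461 -1.177 0.268
v -0.546 -1.601 0.524
v -0.426 -2.069 0.661
v -0.129 -2.474 0.648
v 0.278 -2.723 0.488
v 0.7 -2.759 0.218
v -2.955 -2.309 0.72
v -2.463 -3.056 0.957
v -4.157 -2.884 1.403
v -3.665 -3.631 1.64
v -3.48 -2.812 2.029
v -2.736 -2.457 1.607
v -3.884 -3.483 0.753
v -3.14 -3.128 0.331
v -3.037 -3.782 0.977
v -2.788 -3.367 1.766
v -3.832 -2.573 0.594
v -3.583 -2.158 1.383
v -2.603 -2.632 0.779
v -4.017 -3.308 1.581
v -3.908 -2.827 1.81
v -3.619 -3.266 1.949
v -2.764 -2.28 1.161
v -2.475 -2.719 1.3
v -3.073 -2.576 1.93
v -4.145 -3.221 1.06
v -3.856 -3.66 1.199
v -3.001 -2.674 0.411
v -2.712 -3.113 0.55
v -3.547 -3.364 0.43
v -2.652 -3.498 0.93
v -3.359 -3.836 1.331
v -3.487 -3.749 0.81
v -3.05 -3.54 0.562
v -2.505 -3.254 1.394
v -3.212 -3.592 1.795
v -3.103 -3.111 2.024
v -2.666 -2.902 1.776
v -2.843 -3.681 1.405
v -3.408 -2.348 0.565
v -4.115 -2.686 0.966
v -3.954 -3.038 0.584
v -3.517 -2.829 0.336
v -3.261 -2.104 1.029
v -3.968 -2.442 1.43
v -3.57 -2.4 1.798
v -3.133 -2.191 1.55
v -3.777 -2.259 0.955
f 2 1 4
f 2 4 3
f 4 1 5
f 4 5 3
f 5 1 6
f 5 6 3
f 6 1 7
f 6 7 3
f 7 1 8
f 7 8 3
f 8 1 9
f 8 9 3
f 9 1 10
f 9 10 3
f 10 1 11
f 10 11 3
f 11 1 12
f 11 12 3
f 12 1 13
f 12 13 3
f 13 1 14
f 13 14 3
f 14 1 15
f 14 15 3
f 15 1 16
f 15 16 3
f 16 1 17
f 16 17 3
f 17 1 18
f 17 18 3
f 18 1 2
f 18 2 3
f 20 19 23
f 20 23 21
f 21 23 24
f 21 24 22
f 23 19 25
f 23 25 24
f 24 25 26
f 24 26 22
f 25 19 27
f 25 27 26
f 26 27 28
f 26 28 22
f 27 19 29
f 27 29 28
f 28 29 30
f 28 30 22
f 29 19 31
f 29 31 30
f 30 31 32
f 30 32 22
f 31 19 33
f 31 33 32
f 32 33 34
f 32 34 22
f 33 19 35
f 33 35 34
f 34 35 36
f 34 36 22
f 35 19 37
f 35 37 36
f 36 37 38
f 36 38 22
f 37 19 20
f 37 20 38
f 38 20 21
f 38 21 22
f 40 39 43
f 40 43 41
f 41 43 44
f 41 44 42
f 43 39 45
f 43 45 44
f 44 45 46
f 44 46 42
f 45 39 47
f 45 47 46
f 46 47 48
f 46 48 42
f 47 39 49
f 47 49 48
f 48 49 50
f 48 50 42
f 49 39 51
f 49 51 50
f 50 51 52
f 50 52 42
f 51 39 53
f 51 53 52
f 52 53 54
f 52 54 42
f 53 39 55
f 53 55 54
f 54 55 56
f 54 56 42
f 55 39 57
f 55 57 56
f 56 57 58
f 56 58 42
f 57 39 59
f 57 59 58
f 58 59 60
f 58 60 42
f 59 39 61
f 59 61 60
f 60 61 62
f 60 62 42
f 61 39 40
f 61 40 62
f 62 40 41
f 62 41 42
f 64 63 66
f 64 66 65
f 66 63 67
f 66 67 65
f 67 63 68
f 67 68 65
f 68 63 69
f 68 69 65
f 69 63 70
f 69 70 65
f 70 63 71
f 70 71 65
f 71 63 72
f 71 72 65
f 72 63 73
f 72 73 65
f 73 63 74
f 73 74 65
f 74 63 75
f 74 75 65
f 75 63 76
f 75 76 65
f 76 63 77
f 76 77 65
f 77 63 64
f 77 64 65
f 78 115 94
f 115 89 118
f 94 118 83
f 115 118 94
f 78 94 90
f 94 83 95
f 90 95 79
f 94 95 90
f 78 90 99
f 90 79 100
f 99 100 85
f 90 100 99
f 78 99 111
f 99 85 114
f 111 114 88
f 99 114 111
f 78 111 115
f 111 88 119
f 115 119 89
f 111 119 115
f 79 95 106
f 95 83 109
f 106 109 87
f 95 109 106
f 83 118 96
f 118 89 117
f 96 117 82
f 118 117 96
f 89 119 116
f 119 88 112
f 116 112 80
f 119 112 116
f 88 114 113
f 114 85 101
f 113 101 84
f 114 101 113
f 85 100 105
f 100 79 102
f 105 102 86
f 100 102 105
f 81 107 93
f 107 87 108
f 93 108 82
f 107 108 93
f 81 93 91
f 93 82 92
f 91 92 80
f 93 92 91
f 81 91 98
f 91 80 97
f 98 97 84
f 91 97 98
f 81 98 103
f 98 84 104
f 103 104 86
f 98 104 103
f 81 103 107
f 103 86 110
f 107 110 87
f 103 110 107
f 82 108 96
f 108 87 109
f 96 109 83
f 108 109 96
f 80 92 116
f 92 82 117
f 116 117 89
f 92 117 116
f 84 97 113
f 97 80 112
f 113 112 88
f 97 112 113
f 86 104 105
f 104 84 101
f 105 101 85
f 104 101 105
f 87 110 106
f 110 86 102
f 106 102 79
f 110 102 106



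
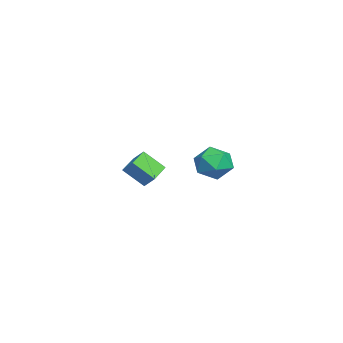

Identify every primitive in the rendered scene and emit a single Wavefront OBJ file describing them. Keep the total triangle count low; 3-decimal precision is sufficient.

v 2.946 2.181 0.551
v 3.976 1.898 0.903
v 3.024 0.882 -0.723
v 4.054 0.599 -0.371
v 3.161 0.393 0.281
v 3.113 1.196 1.068
v 3.887 1.584 -0.888
v 3.839 2.387 -0.101
v 4.558 1.529 0.013
v 4.109 0.793 0.736
v 2.891 1.987 -0.556
v 2.442 1.251 0.167
v -4.074 -3.038 -2.318
v -3.673 -2.462 -1.649
v -3.926 -1.861 -3.421
v -3.524 -1.285 -2.752
v -2.716 -3.555 -2.688
v -2.314 -2.979 -2.019
v -2.567 -2.378 -3.791
v -2.166 -1.802 -3.122
f 1 12 6
f 1 6 2
f 1 2 8
f 1 8 11
f 1 11 12
f 2 6 10
f 6 12 5
f 12 11 3
f 11 8 7
f 8 2 9
f 4 10 5
f 4 5 3
f 4 3 7
f 4 7 9
f 4 9 10
f 5 10 6
f 3 5 12
f 7 3 11
f 9 7 8
f 10 9 2
f 14 16 13
f 17 14 13
f 13 16 15
f 15 17 13
f 14 20 16
f 18 14 17
f 18 20 14
f 16 20 15
f 19 17 15
f 15 20 19
f 19 18 17
f 20 18 19



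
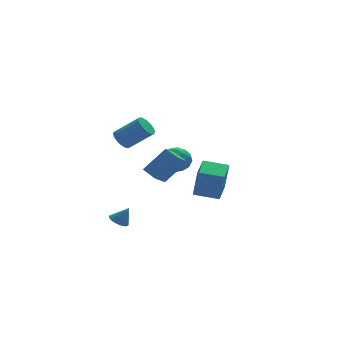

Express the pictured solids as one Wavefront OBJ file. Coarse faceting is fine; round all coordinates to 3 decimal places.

v -4.206 -1.738 -2.81
v -3.685 -1.812 -3.117
v -3.674 -1.882 -1.87
v -3.691 -1.544 -3.072
v -3.799 -1.315 -2.976
v -3.988 -1.169 -2.846
v -4.22 -1.136 -2.709
v -4.45 -1.222 -2.592
v -4.631 -1.41 -2.519
v -4.728 -1.663 -2.503
v -4.722 -1.931 -2.547
v -4.614 -2.16 -2.644
v -4.425 -2.306 -2.774
v -4.192 -2.339 -2.911
v -3.963 -2.253 -3.027
v -3.782 -2.065 -3.101
v -3.415 0.284 2.305
v -2.919 0.534 1.896
v -1.689 -0.054 3.025
v -2.185 -0.304 3.435
v -2.972 0.756 2.068
v -1.742 0.169 3.198
v -3.101 0.898 2.282
v -1.871 0.31 3.412
v -3.284 0.933 2.5
v -2.054 0.345 3.63
v -3.49 0.855 2.685
v -2.26 0.268 3.814
v -3.683 0.679 2.803
v -2.453 0.092 3.932
v -3.83 0.435 2.836
v -2.6 -0.153 3.965
v -3.905 0.164 2.777
v -2.675 -0.423 3.906
v -3.895 -0.086 2.636
v -2.665 -0.673 3.765
v -3.802 -0.272 2.438
v -2.572 -0.859 3.567
v -3.642 -0.362 2.217
v -2.413 -0.949 3.347
v -3.443 -0.34 2.012
v -2.214 -0.928 3.141
v -3.24 -0.211 1.857
v -2.01 -0.798 2.986
v -3.066 0.004 1.78
v -1.836 -0.583 2.909
v -2.953 0.268 1.793
v -1.723 -0.32 2.923
v -2.986 -4.411 1.384
v -1.746 -4.396 2.704
v -3.42 -3.666 1.784
v -2.181 -3.651 3.103
v -2.179 -3.529 0.617
v -0.94 -3.514 1.936
v -2.614 -2.784 1.016
v -1.374 -2.769 2.336
v -0.798 -0.151 1.147
v -0.142 -0.66 1.504
v -1.318 -1.32 0.436
v -0.662 -1.829 0.793
v -1.322 -1.506 1.321
v -1 -0.784 1.76
v -0.46 -1.196 0.18
v -0.138 -0.474 0.619
v 0.067 -1.306 0.906
v -0.465 -1.498 1.612
v -0.995 -0.482 0.328
v -1.527 -0.674 1.034
v -0.424 -0.303 1.388
v -1.036 -1.677 0.552
v -1.423 -1.487 0.862
v -1.038 -1.787 1.072
v -0.929 -0.376 1.538
v -0.543 -0.675 1.748
v -1.237 -1.172 1.641
v -0.917 -1.305 0.192
v -0.531 -1.604 0.402
v -0.422 -0.193 0.868
v -0.037 -0.493 1.078
v -0.223 -0.808 0.299
v 0.084 -0.982 1.246
v -0.221 -1.669 0.829
v -0.103 -1.297 0.468
v 0.086 -0.872 0.726
v -0.229 -1.095 1.661
v -0.534 -1.782 1.243
v -0.922 -1.592 1.553
v -0.733 -1.168 1.811
v -0.106 -1.474 1.31
v -0.926 -0.198 0.697
v -1.231 -0.885 0.279
v -0.727 -0.812 0.129
v -0.538 -0.388 0.387
v -1.239 -0.311 1.111
v -1.544 -0.998 0.694
v -1.546 -1.108 1.214
v -1.357 -0.683 1.472
v -1.354 -0.506 0.63
v 1.663 3.3 -4.018
v 1.817 2.968 -2.113
v 2.486 4.764 -3.83
v 2.641 4.432 -1.924
v 3.019 2.568 -4.256
v 3.174 2.236 -2.35
v 3.843 4.032 -4.067
v 3.997 3.7 -2.162
f 2 1 4
f 2 4 3
f 4 1 5
f 4 5 3
f 5 1 6
f 5 6 3
f 6 1 7
f 6 7 3
f 7 1 8
f 7 8 3
f 8 1 9
f 8 9 3
f 9 1 10
f 9 10 3
f 10 1 11
f 10 11 3
f 11 1 12
f 11 12 3
f 12 1 13
f 12 13 3
f 13 1 14
f 13 14 3
f 14 1 15
f 14 15 3
f 15 1 16
f 15 16 3
f 16 1 2
f 16 2 3
f 18 17 21
f 18 21 19
f 19 21 22
f 19 22 20
f 21 17 23
f 21 23 22
f 22 23 24
f 22 24 20
f 23 17 25
f 23 25 24
f 24 25 26
f 24 26 20
f 25 17 27
f 25 27 26
f 26 27 28
f 26 28 20
f 27 17 29
f 27 29 28
f 28 29 30
f 28 30 20
f 29 17 31
f 29 31 30
f 30 31 32
f 30 32 20
f 31 17 33
f 31 33 32
f 32 33 34
f 32 34 20
f 33 17 35
f 33 35 34
f 34 35 36
f 34 36 20
f 35 17 37
f 35 37 36
f 36 37 38
f 36 38 20
f 37 17 39
f 37 39 38
f 38 39 40
f 38 40 20
f 39 17 41
f 39 41 40
f 40 41 42
f 40 42 20
f 41 17 43
f 41 43 42
f 42 43 44
f 42 44 20
f 43 17 45
f 43 45 44
f 44 45 46
f 44 46 20
f 45 17 47
f 45 47 46
f 46 47 48
f 46 48 20
f 47 17 18
f 47 18 48
f 48 18 19
f 48 19 20
f 50 52 49
f 53 50 49
f 49 52 51
f 51 53 49
f 50 56 52
f 54 50 53
f 54 56 50
f 52 56 51
f 55 53 51
f 51 56 55
f 55 54 53
f 56 54 55
f 57 94 73
f 94 68 97
f 73 97 62
f 94 97 73
f 57 73 69
f 73 62 74
f 69 74 58
f 73 74 69
f 57 69 78
f 69 58 79
f 78 79 64
f 69 79 78
f 57 78 90
f 78 64 93
f 90 93 67
f 78 93 90
f 57 90 94
f 90 67 98
f 94 98 68
f 90 98 94
f 58 74 85
f 74 62 88
f 85 88 66
f 74 88 85
f 62 97 75
f 97 68 96
f 75 96 61
f 97 96 75
f 68 98 95
f 98 67 91
f 95 91 59
f 98 91 95
f 67 93 92
f 93 64 80
f 92 80 63
f 93 80 92
f 64 79 84
f 79 58 81
f 84 81 65
f 79 81 84
f 60 86 72
f 86 66 87
f 72 87 61
f 86 87 72
f 60 72 70
f 72 61 71
f 70 71 59
f 72 71 70
f 60 70 77
f 70 59 76
f 77 76 63
f 70 76 77
f 60 77 82
f 77 63 83
f 82 83 65
f 77 83 82
f 60 82 86
f 82 65 89
f 86 89 66
f 82 89 86
f 61 87 75
f 87 66 88
f 75 88 62
f 87 88 75
f 59 71 95
f 71 61 96
f 95 96 68
f 71 96 95
f 63 76 92
f 76 59 91
f 92 91 67
f 76 91 92
f 65 83 84
f 83 63 80
f 84 80 64
f 83 80 84
f 66 89 85
f 89 65 81
f 85 81 58
f 89 81 85
f 100 102 99
f 103 100 99
f 99 102 101
f 101 103 99
f 100 106 102
f 104 100 103
f 104 106 100
f 102 106 101
f 105 103 101
f 101 106 105
f 105 104 103
f 106 104 105



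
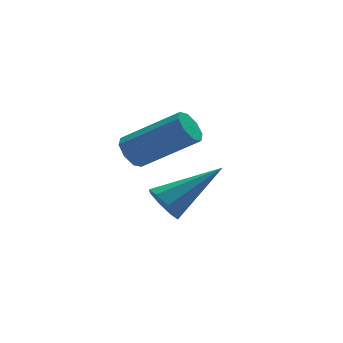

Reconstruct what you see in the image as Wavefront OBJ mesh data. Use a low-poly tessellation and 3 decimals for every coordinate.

v -0.497 -2.707 2.742
v -0.309 -2.94 2.342
v 0.966 -3.585 3.317
v 0.777 -3.353 3.718
v -0.166 -2.588 2.388
v 1.109 -3.233 3.363
v -0.217 -2.306 2.642
v 1.058 -2.951 3.617
v -0.433 -2.259 2.954
v 0.842 -2.905 3.93
v -0.686 -2.475 3.143
v 0.589 -3.12 4.118
v -0.829 -2.827 3.097
v 0.446 -3.472 4.072
v -0.778 -3.109 2.843
v 0.497 -3.754 3.818
v -0.562 -3.155 2.53
v 0.713 -3.801 3.506
v 0.448 -2.211 0.588
v 0.747 -2.436 0.132
v 2.052 -1.949 1.512
v 0.694 -1.989 0.099
v 0.496 -1.672 0.352
v 0.27 -1.67 0.743
v 0.149 -1.985 1.043
v 0.202 -2.432 1.076
v 0.4 -2.75 0.823
v 0.626 -2.751 0.432
f 2 1 5
f 2 5 3
f 3 5 6
f 3 6 4
f 5 1 7
f 5 7 6
f 6 7 8
f 6 8 4
f 7 1 9
f 7 9 8
f 8 9 10
f 8 10 4
f 9 1 11
f 9 11 10
f 10 11 12
f 10 12 4
f 11 1 13
f 11 13 12
f 12 13 14
f 12 14 4
f 13 1 15
f 13 15 14
f 14 15 16
f 14 16 4
f 15 1 17
f 15 17 16
f 16 17 18
f 16 18 4
f 17 1 2
f 17 2 18
f 18 2 3
f 18 3 4
f 20 19 22
f 20 22 21
f 22 19 23
f 22 23 21
f 23 19 24
f 23 24 21
f 24 19 25
f 24 25 21
f 25 19 26
f 25 26 21
f 26 19 27
f 26 27 21
f 27 19 28
f 27 28 21
f 28 19 20
f 28 20 21



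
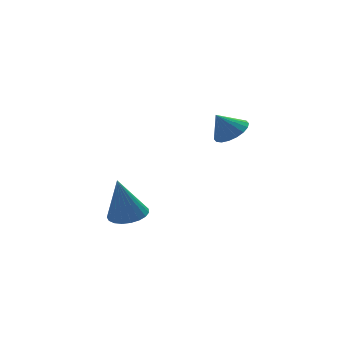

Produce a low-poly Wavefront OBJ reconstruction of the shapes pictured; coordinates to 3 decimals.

v -0.692 0.837 -3.004
v 0.046 1.117 -2.819
v -1.128 0.743 -1.116
v -0.132 1.401 -2.846
v -0.407 1.589 -2.9
v -0.731 1.646 -2.972
v -1.048 1.563 -3.05
v -1.304 1.355 -3.119
v -1.453 1.058 -3.169
v -1.471 0.722 -3.19
v -1.355 0.406 -3.179
v -1.123 0.165 -3.138
v -0.817 0.04 -3.073
v -0.489 0.053 -2.997
v -0.197 0.202 -2.921
v 0.011 0.46 -2.86
v 0.096 0.784 -2.824
v 2.368 -2.002 2.098
v 2.885 -1.575 2.411
v 1.792 -1.938 2.962
v 2.688 -1.356 2.263
v 2.428 -1.265 2.083
v 2.156 -1.32 1.906
v 1.925 -1.51 1.767
v 1.783 -1.798 1.693
v 1.756 -2.126 1.7
v 1.851 -2.43 1.786
v 2.048 -2.649 1.933
v 2.308 -2.74 2.113
v 2.58 -2.685 2.29
v 2.81 -2.494 2.43
v 2.953 -2.207 2.503
v 2.979 -1.878 2.496
f 2 1 4
f 2 4 3
f 4 1 5
f 4 5 3
f 5 1 6
f 5 6 3
f 6 1 7
f 6 7 3
f 7 1 8
f 7 8 3
f 8 1 9
f 8 9 3
f 9 1 10
f 9 10 3
f 10 1 11
f 10 11 3
f 11 1 12
f 11 12 3
f 12 1 13
f 12 13 3
f 13 1 14
f 13 14 3
f 14 1 15
f 14 15 3
f 15 1 16
f 15 16 3
f 16 1 17
f 16 17 3
f 17 1 2
f 17 2 3
f 19 18 21
f 19 21 20
f 21 18 22
f 21 22 20
f 22 18 23
f 22 23 20
f 23 18 24
f 23 24 20
f 24 18 25
f 24 25 20
f 25 18 26
f 25 26 20
f 26 18 27
f 26 27 20
f 27 18 28
f 27 28 20
f 28 18 29
f 28 29 20
f 29 18 30
f 29 30 20
f 30 18 31
f 30 31 20
f 31 18 32
f 31 32 20
f 32 18 33
f 32 33 20
f 33 18 19
f 33 19 20



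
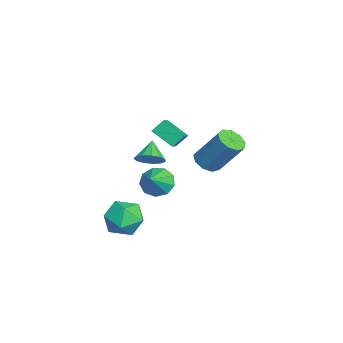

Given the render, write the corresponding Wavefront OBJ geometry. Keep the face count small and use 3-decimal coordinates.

v 1.333 0.476 2.281
v 1.726 0.132 2.777
v 0.507 0.624 3.039
v 1.823 0.524 2.806
v 1.765 0.902 2.669
v 1.569 1.144 2.408
v 1.299 1.174 2.108
v 1.039 0.982 1.862
v 0.872 0.63 1.75
v 0.852 0.228 1.806
v 0.984 -0.094 2.013
v 1.227 -0.236 2.305
v 1.503 -0.152 2.59
v 1.526 0.167 -1.536
v 2.362 -0.358 -1.954
v 1.338 -1.082 -0.346
v 2.174 -1.607 -0.764
v 2.327 -0.679 -0.249
v 2.443 0.093 -0.984
v 1.257 -1.533 -1.316
v 1.373 -0.761 -2.051
v 2.196 -1.408 -1.818
v 2.857 -0.88 -1.159
v 0.843 -0.56 -1.141
v 1.504 -0.032 -0.482
v -2.518 0.953 -1.404
v -2.017 0.847 -2.107
v -1.462 0.587 -0.596
v -1.974 1.407 -1.91
v -2.186 1.754 -1.476
v -2.553 1.727 -1.008
v -2.904 1.338 -0.726
v -3.074 0.769 -0.761
v -2.984 0.286 -1.098
v -2.676 0.115 -1.577
v -2.294 0.337 -1.976
v -3.461 3.354 -0.588
v -3.01 2.767 -0.376
v -2.388 3.879 1.38
v -2.839 4.466 1.168
v -2.741 3.1 -0.682
v -2.118 4.212 1.074
v -2.808 3.551 -0.945
v -2.186 4.664 0.812
v -3.181 3.911 -1.04
v -2.559 5.023 0.716
v -3.685 4.01 -0.924
v -3.063 5.122 0.832
v -4.085 3.802 -0.651
v -3.462 4.914 1.105
v -4.192 3.384 -0.348
v -3.57 4.496 1.408
v -3.958 2.953 -0.158
v -3.336 4.065 1.598
v -3.491 2.709 -0.169
v -2.869 3.821 1.587
v -4.029 1.913 0.171
v -4.647 0.972 0.914
v -4.197 2.502 0.775
v -4.816 1.56 1.519
v -3.084 1.68 0.661
v -3.703 0.738 1.405
v -3.253 2.268 1.266
v -3.871 1.327 2.009
f 2 1 4
f 2 4 3
f 4 1 5
f 4 5 3
f 5 1 6
f 5 6 3
f 6 1 7
f 6 7 3
f 7 1 8
f 7 8 3
f 8 1 9
f 8 9 3
f 9 1 10
f 9 10 3
f 10 1 11
f 10 11 3
f 11 1 12
f 11 12 3
f 12 1 13
f 12 13 3
f 13 1 2
f 13 2 3
f 14 25 19
f 14 19 15
f 14 15 21
f 14 21 24
f 14 24 25
f 15 19 23
f 19 25 18
f 25 24 16
f 24 21 20
f 21 15 22
f 17 23 18
f 17 18 16
f 17 16 20
f 17 20 22
f 17 22 23
f 18 23 19
f 16 18 25
f 20 16 24
f 22 20 21
f 23 22 15
f 27 26 29
f 27 29 28
f 29 26 30
f 29 30 28
f 30 26 31
f 30 31 28
f 31 26 32
f 31 32 28
f 32 26 33
f 32 33 28
f 33 26 34
f 33 34 28
f 34 26 35
f 34 35 28
f 35 26 36
f 35 36 28
f 36 26 27
f 36 27 28
f 38 37 41
f 38 41 39
f 39 41 42
f 39 42 40
f 41 37 43
f 41 43 42
f 42 43 44
f 42 44 40
f 43 37 45
f 43 45 44
f 44 45 46
f 44 46 40
f 45 37 47
f 45 47 46
f 46 47 48
f 46 48 40
f 47 37 49
f 47 49 48
f 48 49 50
f 48 50 40
f 49 37 51
f 49 51 50
f 50 51 52
f 50 52 40
f 51 37 53
f 51 53 52
f 52 53 54
f 52 54 40
f 53 37 55
f 53 55 54
f 54 55 56
f 54 56 40
f 55 37 38
f 55 38 56
f 56 38 39
f 56 39 40
f 58 60 57
f 61 58 57
f 57 60 59
f 59 61 57
f 58 64 60
f 62 58 61
f 62 64 58
f 60 64 59
f 63 61 59
f 59 64 63
f 63 62 61
f 64 62 63



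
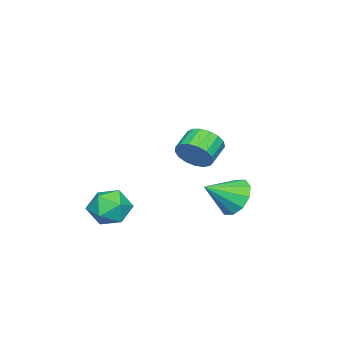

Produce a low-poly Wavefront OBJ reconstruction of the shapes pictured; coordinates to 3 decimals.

v -3.793 1.435 -2.437
v -3.322 1.17 -3.302
v -2.747 0.505 -1.583
v -3.043 1.69 -3.079
v -3.051 2.112 -2.611
v -3.342 2.275 -2.077
v -3.806 2.117 -1.68
v -4.265 1.699 -1.573
v -4.544 1.179 -1.796
v -4.536 0.757 -2.264
v -4.245 0.594 -2.798
v -3.781 0.752 -3.195
v 1.711 2.077 2.193
v 2.005 1.658 2.821
v 1.082 1.725 3.296
v 0.789 2.143 2.667
v 2.078 2.027 2.913
v 1.156 2.094 3.388
v 2.068 2.408 2.84
v 1.145 2.474 3.315
v 1.976 2.713 2.619
v 1.053 2.779 3.093
v 1.824 2.872 2.3
v 0.901 2.938 2.774
v 1.645 2.849 1.956
v 0.722 2.915 2.431
v 1.482 2.649 1.667
v 0.559 2.715 2.142
v 1.372 2.318 1.498
v 0.449 2.384 1.973
v 1.339 1.932 1.488
v 0.416 1.998 1.963
v 1.391 1.579 1.64
v 0.468 1.645 2.115
v 1.517 1.34 1.918
v 0.594 1.406 2.393
v 1.688 1.27 2.259
v 0.765 1.336 2.734
v 1.864 1.385 2.585
v 0.941 1.451 3.06
v -0.063 -1.934 -2.72
v 0.798 -1.468 -2.475
v 0.082 -2.892 -1.405
v 0.943 -2.426 -1.16
v 0.065 -1.932 -1.092
v -0.024 -1.341 -1.904
v 0.904 -3.019 -1.976
v 0.815 -2.428 -2.788
v 1.396 -2.139 -2.015
v 0.877 -1.467 -1.469
v 0.003 -2.893 -2.411
v -0.516 -2.221 -1.865
f 2 1 4
f 2 4 3
f 4 1 5
f 4 5 3
f 5 1 6
f 5 6 3
f 6 1 7
f 6 7 3
f 7 1 8
f 7 8 3
f 8 1 9
f 8 9 3
f 9 1 10
f 9 10 3
f 10 1 11
f 10 11 3
f 11 1 12
f 11 12 3
f 12 1 2
f 12 2 3
f 14 13 17
f 14 17 15
f 15 17 18
f 15 18 16
f 17 13 19
f 17 19 18
f 18 19 20
f 18 20 16
f 19 13 21
f 19 21 20
f 20 21 22
f 20 22 16
f 21 13 23
f 21 23 22
f 22 23 24
f 22 24 16
f 23 13 25
f 23 25 24
f 24 25 26
f 24 26 16
f 25 13 27
f 25 27 26
f 26 27 28
f 26 28 16
f 27 13 29
f 27 29 28
f 28 29 30
f 28 30 16
f 29 13 31
f 29 31 30
f 30 31 32
f 30 32 16
f 31 13 33
f 31 33 32
f 32 33 34
f 32 34 16
f 33 13 35
f 33 35 34
f 34 35 36
f 34 36 16
f 35 13 37
f 35 37 36
f 36 37 38
f 36 38 16
f 37 13 39
f 37 39 38
f 38 39 40
f 38 40 16
f 39 13 14
f 39 14 40
f 40 14 15
f 40 15 16
f 41 52 46
f 41 46 42
f 41 42 48
f 41 48 51
f 41 51 52
f 42 46 50
f 46 52 45
f 52 51 43
f 51 48 47
f 48 42 49
f 44 50 45
f 44 45 43
f 44 43 47
f 44 47 49
f 44 49 50
f 45 50 46
f 43 45 52
f 47 43 51
f 49 47 48
f 50 49 42



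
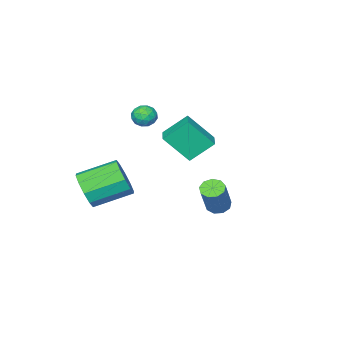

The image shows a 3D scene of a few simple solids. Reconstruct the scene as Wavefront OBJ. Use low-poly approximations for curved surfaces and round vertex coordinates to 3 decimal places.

v 4.288 -1.932 -3.123
v 4.86 -1.647 -2.341
v 3.384 -0.623 -1.635
v 2.812 -0.908 -2.417
v 4.933 -1.227 -2.796
v 3.457 -0.203 -2.09
v 4.76 -1.076 -3.377
v 3.284 -0.052 -2.671
v 4.407 -1.252 -3.86
v 2.931 -0.228 -3.154
v 4.008 -1.688 -4.062
v 2.532 -0.664 -3.356
v 3.716 -2.217 -3.905
v 2.24 -1.193 -3.199
v 3.643 -2.637 -3.45
v 2.167 -1.613 -2.744
v 3.816 -2.788 -2.869
v 2.34 -1.764 -2.163
v 4.169 -2.612 -2.386
v 2.693 -1.588 -1.68
v 4.568 -2.176 -2.184
v 3.092 -1.152 -1.478
v -0.419 -1.92 -1.165
v -1.318 -1.224 -0.157
v -1.191 -0.988 -2.497
v -2.091 -0.292 -1.489
v 0.291 -1.168 -1.051
v -0.609 -0.472 -0.043
v -0.482 -0.236 -2.383
v -1.381 0.46 -1.375
v 1.515 3.553 -2.871
v 2.01 3.363 -3.082
v 2.799 3.777 -1.599
v 2.305 3.967 -1.389
v 1.966 3.742 -3.164
v 2.756 4.156 -1.681
v 1.712 4.032 -3.11
v 2.501 4.446 -1.627
v 1.365 4.098 -2.944
v 2.154 4.512 -1.461
v 1.089 3.909 -2.744
v 1.878 4.323 -1.261
v 1.012 3.553 -2.604
v 1.801 3.967 -1.121
v 1.171 3.198 -2.589
v 1.96 3.611 -1.106
v 1.491 3.008 -2.706
v 2.28 3.422 -1.223
v 1.822 3.074 -2.901
v 2.611 3.487 -1.418
v 0.188 -1.636 0.394
v 0.723 -1.796 0.708
v 0.417 -2.324 -0.348
v 0.952 -2.484 -0.034
v 0.379 -2.639 0.209
v 0.238 -2.213 0.668
v 0.902 -1.907 -0.308
v 0.761 -1.481 0.151
v 1.165 -1.964 0.274
v 0.842 -2.416 0.594
v 0.298 -1.704 -0.234
v -0.025 -2.156 0.086
v 0.435 -1.655 0.616
v 0.705 -2.465 -0.256
v 0.368 -2.555 -0.113
v 0.683 -2.65 0.071
v 0.15 -1.901 0.593
v 0.465 -1.995 0.777
v 0.263 -2.49 0.484
v 0.675 -2.125 -0.417
v 0.99 -2.219 -0.233
v 0.457 -1.47 0.289
v 0.772 -1.565 0.473
v 0.877 -1.63 -0.124
v 1.01 -1.848 0.546
v 1.144 -2.253 0.11
v 1.115 -1.913 -0.051
v 1.032 -1.663 0.218
v 0.82 -2.114 0.734
v 0.955 -2.519 0.298
v 0.618 -2.609 0.441
v 0.534 -2.359 0.71
v 1.079 -2.213 0.479
v 0.185 -1.601 0.062
v 0.32 -2.006 -0.374
v 0.606 -1.761 -0.35
v 0.522 -1.511 -0.081
v -0.004 -1.867 0.25
v 0.13 -2.272 -0.186
v 0.108 -2.457 0.142
v 0.025 -2.207 0.411
v 0.061 -1.907 -0.119
f 2 1 5
f 2 5 3
f 3 5 6
f 3 6 4
f 5 1 7
f 5 7 6
f 6 7 8
f 6 8 4
f 7 1 9
f 7 9 8
f 8 9 10
f 8 10 4
f 9 1 11
f 9 11 10
f 10 11 12
f 10 12 4
f 11 1 13
f 11 13 12
f 12 13 14
f 12 14 4
f 13 1 15
f 13 15 14
f 14 15 16
f 14 16 4
f 15 1 17
f 15 17 16
f 16 17 18
f 16 18 4
f 17 1 19
f 17 19 18
f 18 19 20
f 18 20 4
f 19 1 21
f 19 21 20
f 20 21 22
f 20 22 4
f 21 1 2
f 21 2 22
f 22 2 3
f 22 3 4
f 24 26 23
f 27 24 23
f 23 26 25
f 25 27 23
f 24 30 26
f 28 24 27
f 28 30 24
f 26 30 25
f 29 27 25
f 25 30 29
f 29 28 27
f 30 28 29
f 32 31 35
f 32 35 33
f 33 35 36
f 33 36 34
f 35 31 37
f 35 37 36
f 36 37 38
f 36 38 34
f 37 31 39
f 37 39 38
f 38 39 40
f 38 40 34
f 39 31 41
f 39 41 40
f 40 41 42
f 40 42 34
f 41 31 43
f 41 43 42
f 42 43 44
f 42 44 34
f 43 31 45
f 43 45 44
f 44 45 46
f 44 46 34
f 45 31 47
f 45 47 46
f 46 47 48
f 46 48 34
f 47 31 49
f 47 49 48
f 48 49 50
f 48 50 34
f 49 31 32
f 49 32 50
f 50 32 33
f 50 33 34
f 51 88 67
f 88 62 91
f 67 91 56
f 88 91 67
f 51 67 63
f 67 56 68
f 63 68 52
f 67 68 63
f 51 63 72
f 63 52 73
f 72 73 58
f 63 73 72
f 51 72 84
f 72 58 87
f 84 87 61
f 72 87 84
f 51 84 88
f 84 61 92
f 88 92 62
f 84 92 88
f 52 68 79
f 68 56 82
f 79 82 60
f 68 82 79
f 56 91 69
f 91 62 90
f 69 90 55
f 91 90 69
f 62 92 89
f 92 61 85
f 89 85 53
f 92 85 89
f 61 87 86
f 87 58 74
f 86 74 57
f 87 74 86
f 58 73 78
f 73 52 75
f 78 75 59
f 73 75 78
f 54 80 66
f 80 60 81
f 66 81 55
f 80 81 66
f 54 66 64
f 66 55 65
f 64 65 53
f 66 65 64
f 54 64 71
f 64 53 70
f 71 70 57
f 64 70 71
f 54 71 76
f 71 57 77
f 76 77 59
f 71 77 76
f 54 76 80
f 76 59 83
f 80 83 60
f 76 83 80
f 55 81 69
f 81 60 82
f 69 82 56
f 81 82 69
f 53 65 89
f 65 55 90
f 89 90 62
f 65 90 89
f 57 70 86
f 70 53 85
f 86 85 61
f 70 85 86
f 59 77 78
f 77 57 74
f 78 74 58
f 77 74 78
f 60 83 79
f 83 59 75
f 79 75 52
f 83 75 79



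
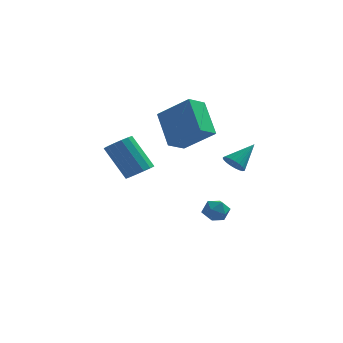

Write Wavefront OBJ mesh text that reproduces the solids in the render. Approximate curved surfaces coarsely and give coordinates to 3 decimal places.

v -1.21 1.17 -0.364
v -0.694 0.855 0.08
v -1.774 1.355 1.688
v -2.29 1.67 1.244
v -0.581 1.225 0.041
v -1.661 1.724 1.649
v -0.637 1.579 -0.106
v -1.717 2.079 1.501
v -0.846 1.825 -0.323
v -1.926 2.324 1.285
v -1.153 1.894 -0.55
v -2.232 2.394 1.057
v -1.475 1.77 -0.728
v -2.554 2.27 0.88
v -1.726 1.485 -0.808
v -2.806 1.985 0.8
v -1.839 1.116 -0.769
v -2.919 1.615 0.839
v -1.783 0.761 -0.621
v -2.863 1.261 0.986
v -1.574 0.516 -0.405
v -2.654 1.015 1.203
v -1.268 0.446 -0.177
v -2.347 0.946 1.43
v -0.946 0.57 0
v -2.025 1.07 1.608
v 1.919 0.358 -1.97
v 2.483 0.408 -1.587
v 2.277 -0.608 -2.373
v 2.841 -0.558 -1.99
v 2.235 -0.665 -1.693
v 2.014 -0.068 -1.444
v 2.746 -0.132 -2.516
v 2.525 0.465 -2.267
v 2.994 0.105 -1.925
v 2.679 -0.224 -1.416
v 2.081 0.024 -2.544
v 1.766 -0.305 -2.035
v 3.584 -3.658 2.245
v 3.78 -3.363 1.799
v 4.336 -2.842 3.115
v 3.584 -3.242 1.855
v 3.388 -3.194 1.979
v 3.225 -3.225 2.149
v 3.125 -3.332 2.336
v 3.104 -3.495 2.507
v 3.166 -3.686 2.632
v 3.301 -3.872 2.691
v 3.484 -4.021 2.673
v 3.684 -4.108 2.58
v 3.867 -4.117 2.43
v 4.001 -4.046 2.248
v 4.063 -3.908 2.065
v 4.042 -3.727 1.914
v 3.942 -3.534 1.819
v 0.728 1.453 1.119
v 0.14 0.641 1.571
v 0.03 2.741 2.524
v -0.558 1.928 2.976
v 2.218 1.012 2.264
v 1.63 0.199 2.716
v 1.52 2.299 3.669
v 0.932 1.487 4.121
f 2 1 5
f 2 5 3
f 3 5 6
f 3 6 4
f 5 1 7
f 5 7 6
f 6 7 8
f 6 8 4
f 7 1 9
f 7 9 8
f 8 9 10
f 8 10 4
f 9 1 11
f 9 11 10
f 10 11 12
f 10 12 4
f 11 1 13
f 11 13 12
f 12 13 14
f 12 14 4
f 13 1 15
f 13 15 14
f 14 15 16
f 14 16 4
f 15 1 17
f 15 17 16
f 16 17 18
f 16 18 4
f 17 1 19
f 17 19 18
f 18 19 20
f 18 20 4
f 19 1 21
f 19 21 20
f 20 21 22
f 20 22 4
f 21 1 23
f 21 23 22
f 22 23 24
f 22 24 4
f 23 1 25
f 23 25 24
f 24 25 26
f 24 26 4
f 25 1 2
f 25 2 26
f 26 2 3
f 26 3 4
f 27 38 32
f 27 32 28
f 27 28 34
f 27 34 37
f 27 37 38
f 28 32 36
f 32 38 31
f 38 37 29
f 37 34 33
f 34 28 35
f 30 36 31
f 30 31 29
f 30 29 33
f 30 33 35
f 30 35 36
f 31 36 32
f 29 31 38
f 33 29 37
f 35 33 34
f 36 35 28
f 40 39 42
f 40 42 41
f 42 39 43
f 42 43 41
f 43 39 44
f 43 44 41
f 44 39 45
f 44 45 41
f 45 39 46
f 45 46 41
f 46 39 47
f 46 47 41
f 47 39 48
f 47 48 41
f 48 39 49
f 48 49 41
f 49 39 50
f 49 50 41
f 50 39 51
f 50 51 41
f 51 39 52
f 51 52 41
f 52 39 53
f 52 53 41
f 53 39 54
f 53 54 41
f 54 39 55
f 54 55 41
f 55 39 40
f 55 40 41
f 57 59 56
f 60 57 56
f 56 59 58
f 58 60 56
f 57 63 59
f 61 57 60
f 61 63 57
f 59 63 58
f 62 60 58
f 58 63 62
f 62 61 60
f 63 61 62

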